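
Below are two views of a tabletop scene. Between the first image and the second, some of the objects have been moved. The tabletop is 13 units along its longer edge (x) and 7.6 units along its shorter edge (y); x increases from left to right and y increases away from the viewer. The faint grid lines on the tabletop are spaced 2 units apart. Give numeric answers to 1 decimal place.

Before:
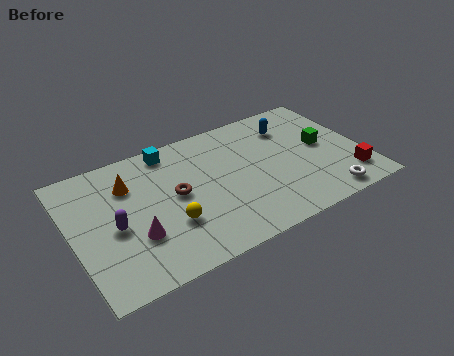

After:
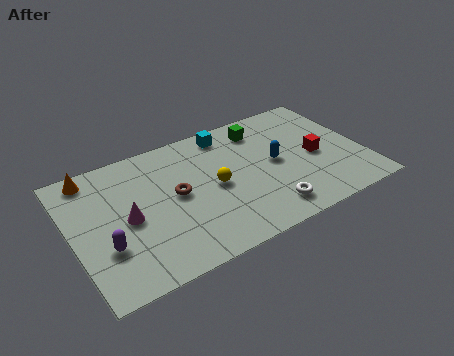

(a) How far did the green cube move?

3.3

The green cube moved from about (11.3, 4.0) to (8.8, 6.2), a distance of √(2.5² + 2.2²) ≈ 3.3.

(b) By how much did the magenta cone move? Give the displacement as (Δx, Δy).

(-0.2, 1.1)

The magenta cone was at about (2.6, 2.5) and moved to about (2.4, 3.6).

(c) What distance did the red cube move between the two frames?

2.2

The red cube moved from about (12.1, 1.6) to (10.9, 3.5), a distance of √(1.2² + 1.9²) ≈ 2.2.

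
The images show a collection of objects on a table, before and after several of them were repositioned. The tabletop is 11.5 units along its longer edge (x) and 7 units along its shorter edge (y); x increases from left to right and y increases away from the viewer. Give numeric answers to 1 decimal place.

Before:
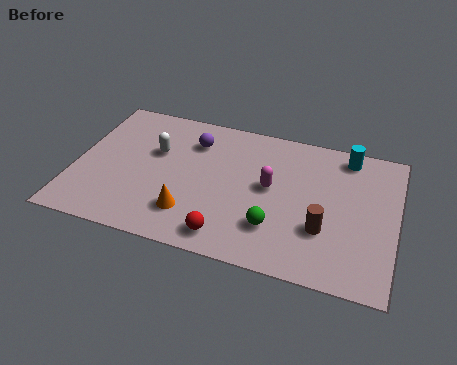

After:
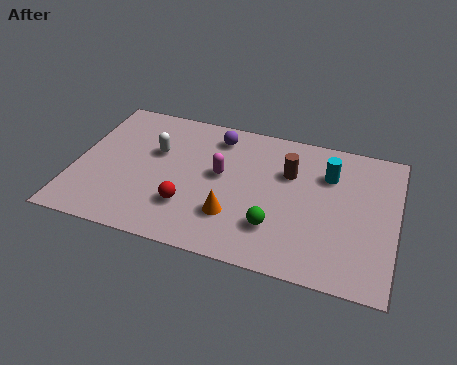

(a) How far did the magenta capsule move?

1.8

The magenta capsule moved from about (7.0, 3.8) to (5.2, 3.9), a distance of √(1.8² + 0.1²) ≈ 1.8.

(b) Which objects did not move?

the green sphere and the white capsule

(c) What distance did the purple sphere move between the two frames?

0.9

The purple sphere was near (4.1, 5.3) before and (4.9, 5.8) after, so it travelled √(0.8² + 0.5²) ≈ 0.9 units.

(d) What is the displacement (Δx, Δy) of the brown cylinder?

(-1.4, 2.4)

The brown cylinder started near (9.0, 2.3) and ended near (7.6, 4.7).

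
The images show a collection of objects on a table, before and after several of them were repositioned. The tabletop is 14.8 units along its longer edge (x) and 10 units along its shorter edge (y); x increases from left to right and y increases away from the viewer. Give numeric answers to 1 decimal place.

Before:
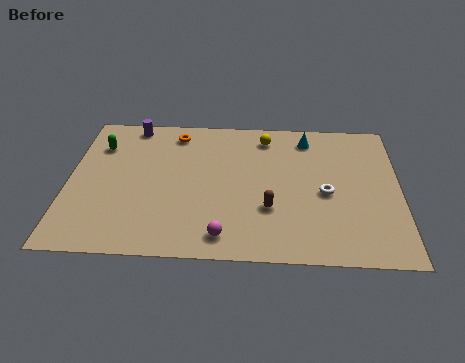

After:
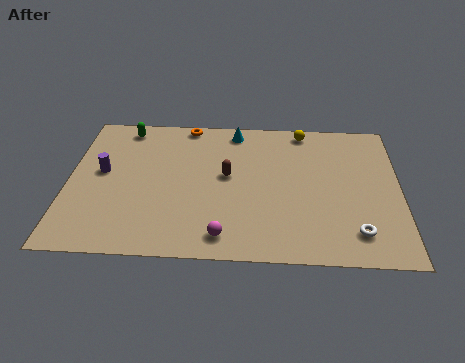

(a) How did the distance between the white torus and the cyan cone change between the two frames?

+4.8

The distance was about 4.0 in the first image and 8.8 in the second, so they moved 4.8 units further apart.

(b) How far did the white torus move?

2.9

The white torus moved from about (11.5, 4.5) to (12.8, 1.9), a distance of √(1.3² + 2.6²) ≈ 2.9.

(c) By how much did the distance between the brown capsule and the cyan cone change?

-2.1

The distance was about 5.4 in the first image and 3.3 in the second, so they moved 2.1 units closer together.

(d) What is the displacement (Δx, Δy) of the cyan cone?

(-3.3, 0.4)

The cyan cone was at about (10.7, 8.4) and moved to about (7.4, 8.8).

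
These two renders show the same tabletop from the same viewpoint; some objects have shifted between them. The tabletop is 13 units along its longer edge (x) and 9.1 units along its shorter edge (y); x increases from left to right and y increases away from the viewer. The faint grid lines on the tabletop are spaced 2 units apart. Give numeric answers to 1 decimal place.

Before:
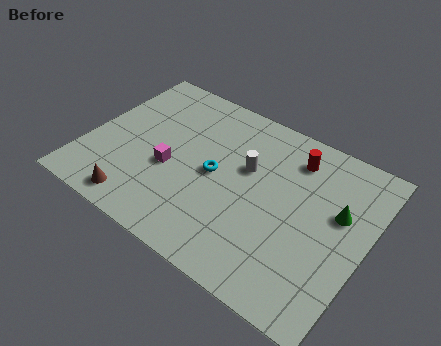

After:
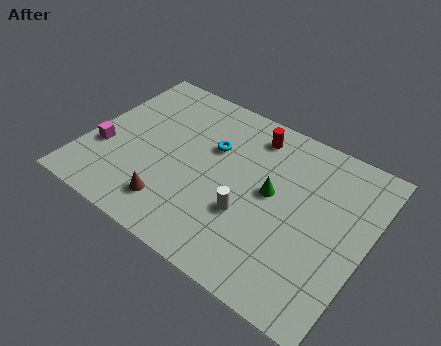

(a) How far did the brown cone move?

1.7

The brown cone moved from about (3.0, 1.1) to (4.5, 1.8), a distance of √(1.5² + 0.7²) ≈ 1.7.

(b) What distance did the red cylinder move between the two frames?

2.0

The red cylinder was near (9.2, 7.3) before and (7.2, 7.6) after, so it travelled √(2.0² + 0.3²) ≈ 2.0 units.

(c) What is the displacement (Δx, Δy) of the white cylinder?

(0.5, -2.4)

From the two frames, the white cylinder sits at roughly (7.3, 5.6) before and (7.8, 3.2) after.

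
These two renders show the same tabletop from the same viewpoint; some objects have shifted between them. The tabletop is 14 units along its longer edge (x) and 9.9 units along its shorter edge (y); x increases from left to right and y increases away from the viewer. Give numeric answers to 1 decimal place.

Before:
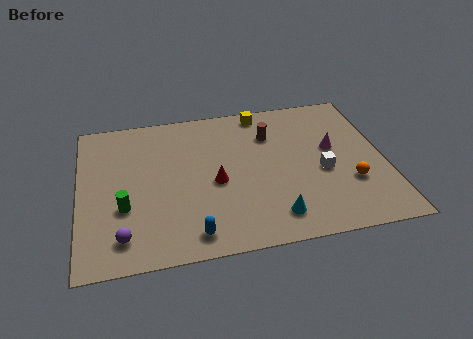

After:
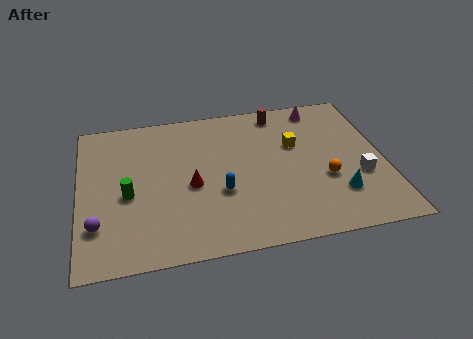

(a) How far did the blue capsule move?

2.8

From (5.0, 1.3) to (6.4, 3.7), the blue capsule covered √(1.4² + 2.4²) ≈ 2.8 units.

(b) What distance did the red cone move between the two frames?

1.1

The red cone moved from about (6.2, 4.4) to (5.1, 4.4), a distance of √(1.1² + 0.0²) ≈ 1.1.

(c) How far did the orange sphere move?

1.2

The orange sphere moved from about (12.3, 3.2) to (11.2, 3.7), a distance of √(1.1² + 0.5²) ≈ 1.2.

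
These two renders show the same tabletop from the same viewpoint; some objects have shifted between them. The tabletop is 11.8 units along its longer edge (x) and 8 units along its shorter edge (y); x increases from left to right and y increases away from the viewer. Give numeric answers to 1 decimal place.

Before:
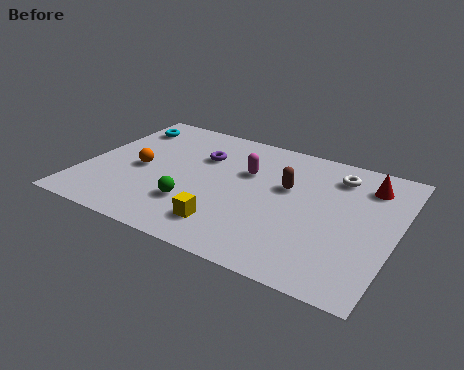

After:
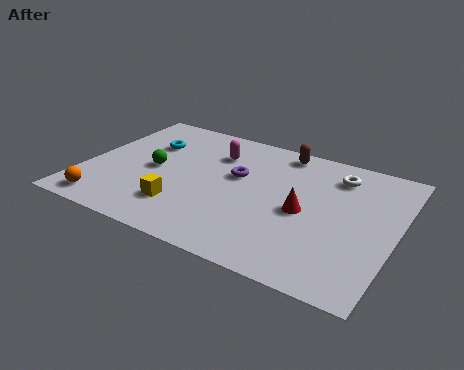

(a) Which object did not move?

the white torus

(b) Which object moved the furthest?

the red cone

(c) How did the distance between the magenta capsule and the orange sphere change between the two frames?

+1.8

Before: roughly 4.2 units apart; after: 6.0. That's 1.8 units further apart.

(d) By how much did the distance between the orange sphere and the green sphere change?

+0.5

They were about 2.7 units apart before and 3.2 after — 0.5 units further apart.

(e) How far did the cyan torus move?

1.4

The cyan torus was near (1.0, 6.4) before and (2.1, 5.5) after, so it travelled √(1.1² + 0.9²) ≈ 1.4 units.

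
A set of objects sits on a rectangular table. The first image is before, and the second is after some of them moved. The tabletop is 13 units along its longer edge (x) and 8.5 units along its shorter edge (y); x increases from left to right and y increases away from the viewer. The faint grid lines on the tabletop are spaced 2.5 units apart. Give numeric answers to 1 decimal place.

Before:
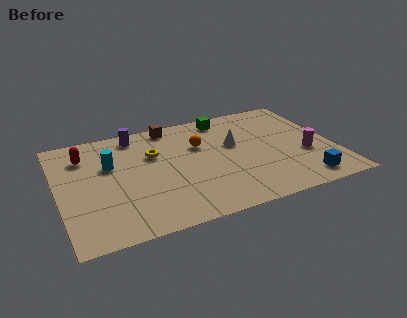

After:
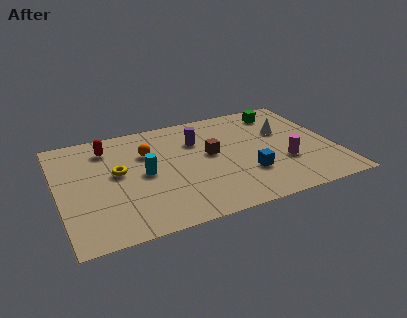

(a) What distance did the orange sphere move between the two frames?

2.5

From (6.8, 5.6) to (4.3, 5.8), the orange sphere covered √(2.5² + 0.2²) ≈ 2.5 units.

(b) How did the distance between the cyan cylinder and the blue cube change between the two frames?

-4.7

They were about 9.7 units apart before and 5.0 after — 4.7 units closer together.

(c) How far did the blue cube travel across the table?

2.9

From (11.2, 1.2) to (8.7, 2.6), the blue cube covered √(2.5² + 1.4²) ≈ 2.9 units.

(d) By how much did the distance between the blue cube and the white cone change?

-1.3

The distance was about 4.8 in the first image and 3.5 in the second, so they moved 1.3 units closer together.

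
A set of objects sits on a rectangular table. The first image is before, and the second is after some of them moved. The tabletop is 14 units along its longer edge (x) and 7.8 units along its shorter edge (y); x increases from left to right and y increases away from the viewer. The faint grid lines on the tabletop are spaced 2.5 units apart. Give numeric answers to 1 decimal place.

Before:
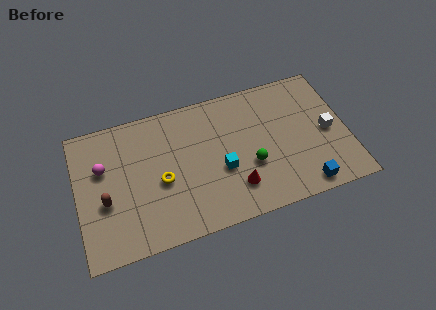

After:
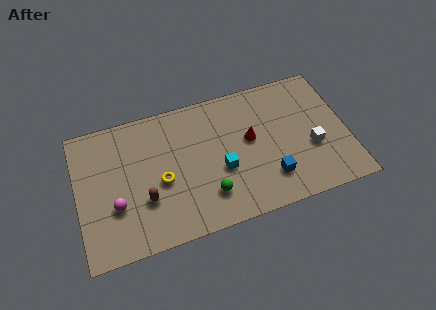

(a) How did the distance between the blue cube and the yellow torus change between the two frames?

-1.9

Before: roughly 7.6 units apart; after: 5.7. That's 1.9 units closer together.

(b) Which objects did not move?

the yellow torus and the cyan cube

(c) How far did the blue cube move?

2.0

The blue cube moved from about (11.5, 0.9) to (9.8, 1.9), a distance of √(1.7² + 1.0²) ≈ 2.0.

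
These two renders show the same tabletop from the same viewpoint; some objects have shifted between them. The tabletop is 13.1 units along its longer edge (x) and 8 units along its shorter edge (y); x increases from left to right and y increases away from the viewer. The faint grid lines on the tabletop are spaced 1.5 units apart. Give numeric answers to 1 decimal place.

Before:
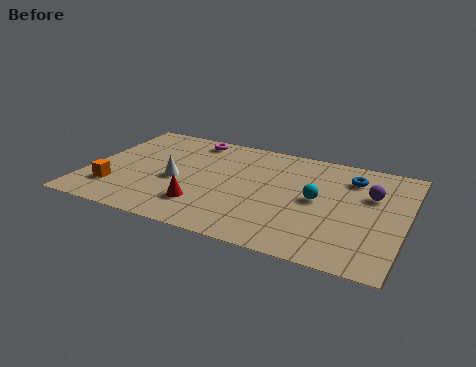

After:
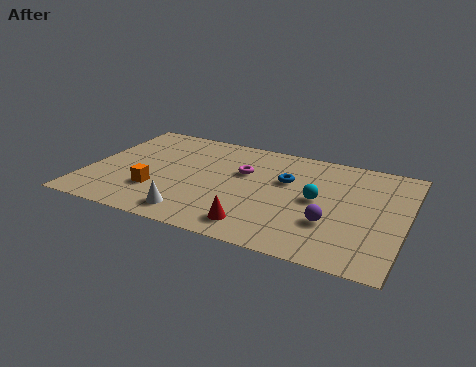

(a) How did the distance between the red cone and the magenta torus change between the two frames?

-1.2

Before: roughly 5.1 units apart; after: 3.9. That's 1.2 units closer together.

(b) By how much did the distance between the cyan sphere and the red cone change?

-1.4

The distance was about 5.0 in the first image and 3.6 in the second, so they moved 1.4 units closer together.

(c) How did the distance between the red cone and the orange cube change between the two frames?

+0.7

They were about 3.7 units apart before and 4.4 after — 0.7 units further apart.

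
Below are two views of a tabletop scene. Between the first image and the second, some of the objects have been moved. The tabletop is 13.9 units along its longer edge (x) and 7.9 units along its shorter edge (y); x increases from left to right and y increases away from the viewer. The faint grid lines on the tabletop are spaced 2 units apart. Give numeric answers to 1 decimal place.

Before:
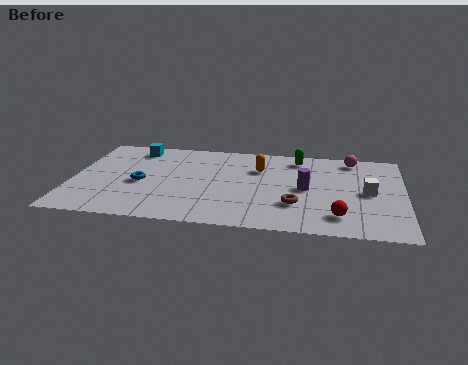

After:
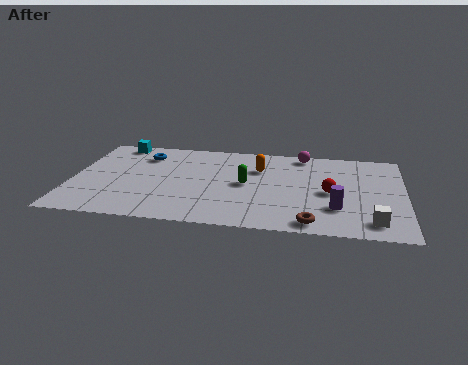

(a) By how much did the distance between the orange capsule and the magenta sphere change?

-1.7

The distance was about 4.1 in the first image and 2.4 in the second, so they moved 1.7 units closer together.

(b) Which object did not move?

the orange capsule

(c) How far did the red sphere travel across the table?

2.1

The red sphere moved from about (11.2, 1.6) to (10.8, 3.7), a distance of √(0.4² + 2.1²) ≈ 2.1.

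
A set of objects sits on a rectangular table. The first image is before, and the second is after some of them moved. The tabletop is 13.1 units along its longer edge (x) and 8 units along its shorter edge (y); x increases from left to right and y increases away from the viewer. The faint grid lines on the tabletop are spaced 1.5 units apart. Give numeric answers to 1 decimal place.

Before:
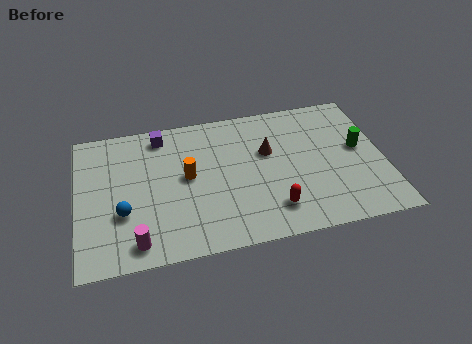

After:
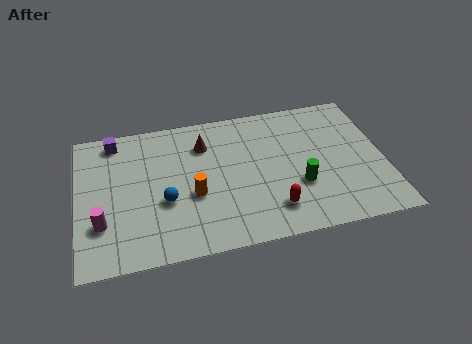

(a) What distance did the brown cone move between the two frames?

2.9

The brown cone was near (8.2, 5.0) before and (5.5, 6.0) after, so it travelled √(2.7² + 1.0²) ≈ 2.9 units.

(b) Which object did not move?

the red capsule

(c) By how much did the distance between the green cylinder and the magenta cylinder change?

-1.8

The distance was about 10.2 in the first image and 8.4 in the second, so they moved 1.8 units closer together.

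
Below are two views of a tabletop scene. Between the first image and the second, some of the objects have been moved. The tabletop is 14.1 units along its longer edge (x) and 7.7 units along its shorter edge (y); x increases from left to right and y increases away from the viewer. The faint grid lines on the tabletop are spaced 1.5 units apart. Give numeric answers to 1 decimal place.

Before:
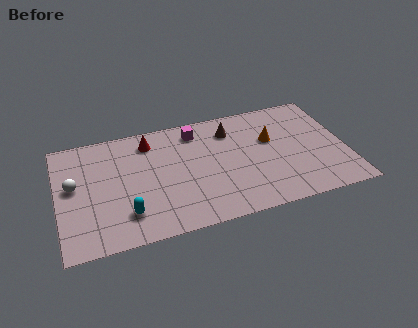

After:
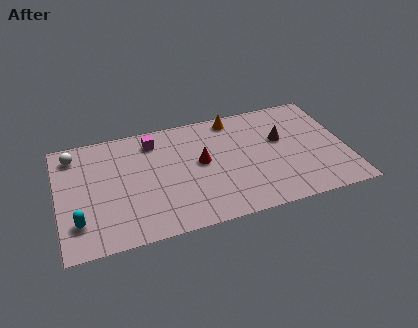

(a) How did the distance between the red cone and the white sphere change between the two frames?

+2.2

Before: roughly 4.3 units apart; after: 6.5. That's 2.2 units further apart.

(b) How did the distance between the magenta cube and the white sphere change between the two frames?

-2.6

The distance was about 6.5 in the first image and 3.9 in the second, so they moved 2.6 units closer together.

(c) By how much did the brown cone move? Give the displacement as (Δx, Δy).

(2.4, -1.3)

The brown cone was at about (8.6, 6.0) and moved to about (11.0, 4.7).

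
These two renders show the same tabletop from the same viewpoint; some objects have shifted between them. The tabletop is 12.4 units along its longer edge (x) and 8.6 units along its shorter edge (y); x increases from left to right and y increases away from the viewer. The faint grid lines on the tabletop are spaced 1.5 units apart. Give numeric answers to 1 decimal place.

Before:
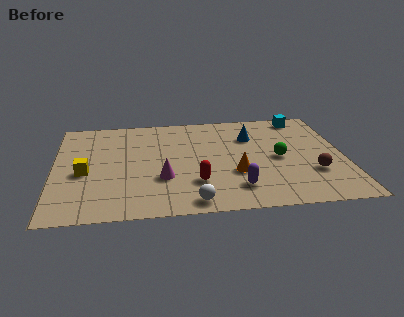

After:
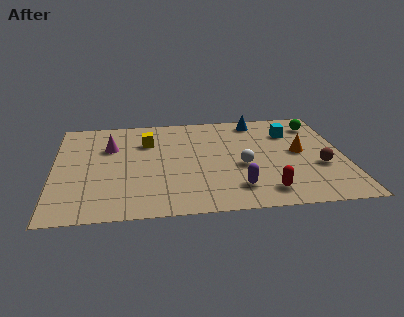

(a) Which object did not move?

the purple capsule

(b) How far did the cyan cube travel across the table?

1.4

The cyan cube was near (10.8, 7.6) before and (10.2, 6.3) after, so it travelled √(0.6² + 1.3²) ≈ 1.4 units.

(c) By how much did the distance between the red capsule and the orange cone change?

+1.7

The distance was about 1.8 in the first image and 3.5 in the second, so they moved 1.7 units further apart.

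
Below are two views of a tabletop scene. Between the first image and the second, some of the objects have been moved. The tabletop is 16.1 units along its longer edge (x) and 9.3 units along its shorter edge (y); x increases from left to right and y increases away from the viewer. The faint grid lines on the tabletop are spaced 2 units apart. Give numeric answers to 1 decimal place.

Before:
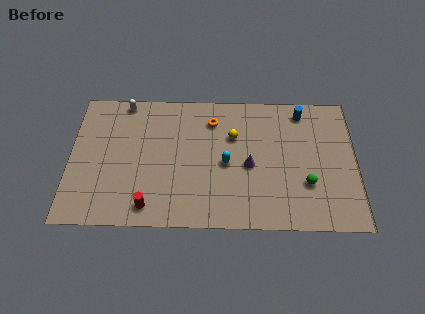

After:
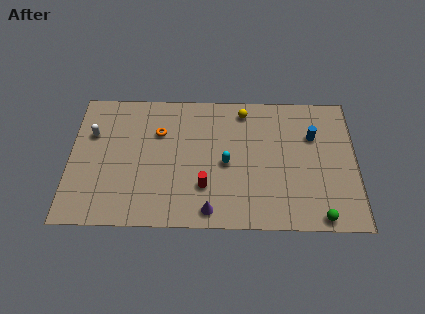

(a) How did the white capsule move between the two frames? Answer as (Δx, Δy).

(-1.8, -2.3)

The white capsule was at about (3.0, 8.5) and moved to about (1.2, 6.2).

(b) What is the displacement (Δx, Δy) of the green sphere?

(0.7, -2.2)

The green sphere was at about (13.3, 3.0) and moved to about (14.0, 0.8).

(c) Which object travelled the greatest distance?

the purple cone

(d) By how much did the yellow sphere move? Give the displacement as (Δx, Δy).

(0.6, 1.8)

From the two frames, the yellow sphere sits at roughly (9.2, 6.2) before and (9.8, 8.0) after.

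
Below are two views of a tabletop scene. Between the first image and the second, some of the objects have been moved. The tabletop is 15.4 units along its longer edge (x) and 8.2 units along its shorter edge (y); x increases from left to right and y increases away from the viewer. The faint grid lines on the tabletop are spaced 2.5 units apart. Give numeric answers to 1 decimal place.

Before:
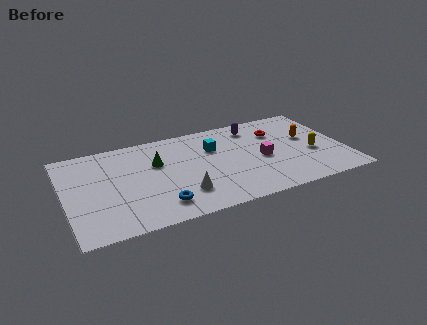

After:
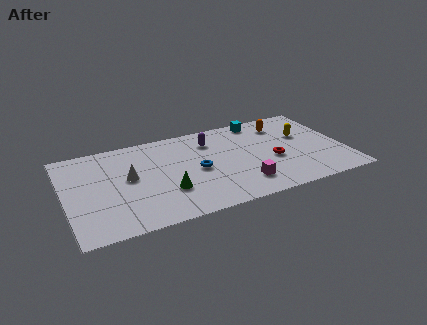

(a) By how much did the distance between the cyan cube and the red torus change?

+0.3

They were about 3.6 units apart before and 3.9 after — 0.3 units further apart.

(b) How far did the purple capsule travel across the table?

2.5

The purple capsule moved from about (10.7, 6.8) to (8.2, 6.3), a distance of √(2.5² + 0.5²) ≈ 2.5.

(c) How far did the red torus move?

2.5

From (11.9, 5.9) to (11.4, 3.4), the red torus covered √(0.5² + 2.5²) ≈ 2.5 units.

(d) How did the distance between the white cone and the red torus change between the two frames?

+1.1

The distance was about 6.9 in the first image and 8.0 in the second, so they moved 1.1 units further apart.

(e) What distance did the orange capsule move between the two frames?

2.1

The orange capsule moved from about (13.5, 4.8) to (12.3, 6.5), a distance of √(1.2² + 1.7²) ≈ 2.1.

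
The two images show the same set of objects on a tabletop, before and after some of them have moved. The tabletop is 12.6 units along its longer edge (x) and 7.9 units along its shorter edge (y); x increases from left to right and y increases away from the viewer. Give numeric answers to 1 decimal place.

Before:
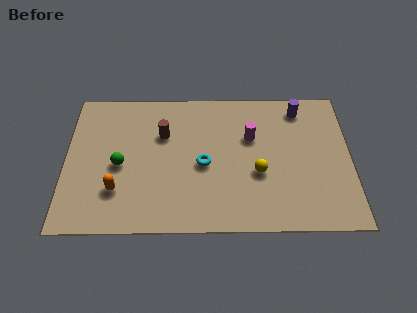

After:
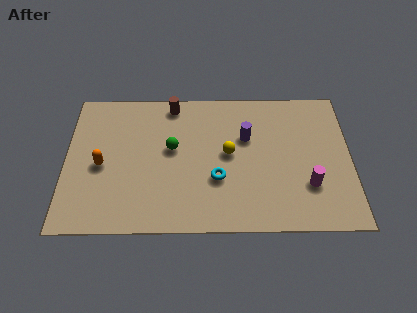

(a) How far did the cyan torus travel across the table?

1.0

The cyan torus was near (6.1, 3.6) before and (6.7, 2.8) after, so it travelled √(0.6² + 0.8²) ≈ 1.0 units.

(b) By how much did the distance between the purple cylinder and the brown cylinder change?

-2.5

The distance was about 6.3 in the first image and 3.8 in the second, so they moved 2.5 units closer together.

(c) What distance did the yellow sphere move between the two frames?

1.7

The yellow sphere moved from about (8.5, 3.1) to (7.2, 4.2), a distance of √(1.3² + 1.1²) ≈ 1.7.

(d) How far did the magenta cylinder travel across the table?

3.7

The magenta cylinder was near (8.2, 5.1) before and (10.7, 2.4) after, so it travelled √(2.5² + 2.7²) ≈ 3.7 units.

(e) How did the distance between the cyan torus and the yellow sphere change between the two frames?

-1.0

They were about 2.5 units apart before and 1.5 after — 1.0 units closer together.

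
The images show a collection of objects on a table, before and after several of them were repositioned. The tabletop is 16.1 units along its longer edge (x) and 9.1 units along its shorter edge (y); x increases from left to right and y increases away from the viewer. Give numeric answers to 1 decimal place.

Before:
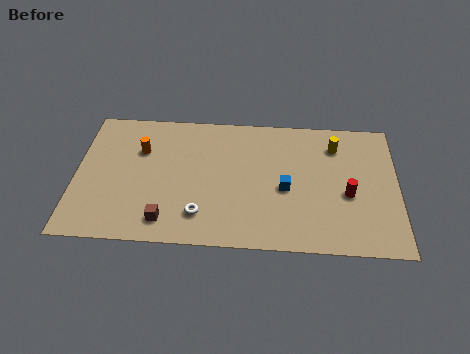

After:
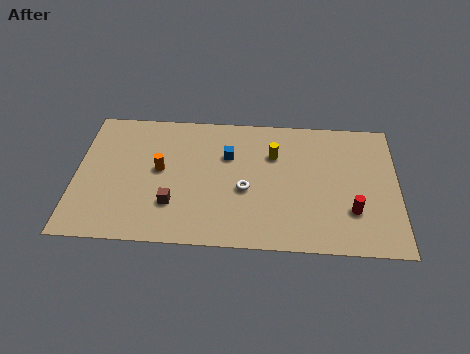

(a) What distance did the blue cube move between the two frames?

3.6

The blue cube was near (10.5, 4.0) before and (7.6, 6.1) after, so it travelled √(2.9² + 2.1²) ≈ 3.6 units.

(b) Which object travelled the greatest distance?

the blue cube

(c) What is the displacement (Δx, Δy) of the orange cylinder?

(1.0, -1.3)

The orange cylinder started near (3.2, 6.2) and ended near (4.2, 4.9).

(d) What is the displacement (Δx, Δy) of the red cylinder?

(0.2, -1.1)

From the two frames, the red cylinder sits at roughly (13.6, 3.8) before and (13.8, 2.7) after.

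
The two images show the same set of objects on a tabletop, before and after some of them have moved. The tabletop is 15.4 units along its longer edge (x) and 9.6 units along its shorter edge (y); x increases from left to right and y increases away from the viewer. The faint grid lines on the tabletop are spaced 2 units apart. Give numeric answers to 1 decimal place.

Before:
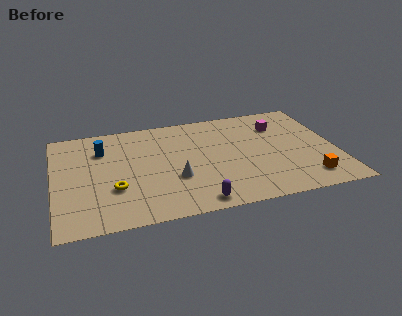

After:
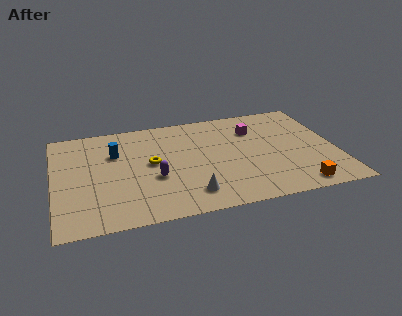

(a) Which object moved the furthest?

the purple capsule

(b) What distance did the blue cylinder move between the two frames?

0.9

The blue cylinder moved from about (2.7, 7.0) to (3.4, 6.5), a distance of √(0.7² + 0.5²) ≈ 0.9.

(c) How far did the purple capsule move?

3.4

From (7.5, 1.0) to (5.4, 3.7), the purple capsule covered √(2.1² + 2.7²) ≈ 3.4 units.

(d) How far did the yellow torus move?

2.8

The yellow torus moved from about (3.2, 3.2) to (5.3, 5.1), a distance of √(2.1² + 1.9²) ≈ 2.8.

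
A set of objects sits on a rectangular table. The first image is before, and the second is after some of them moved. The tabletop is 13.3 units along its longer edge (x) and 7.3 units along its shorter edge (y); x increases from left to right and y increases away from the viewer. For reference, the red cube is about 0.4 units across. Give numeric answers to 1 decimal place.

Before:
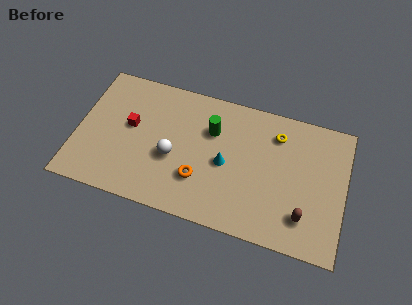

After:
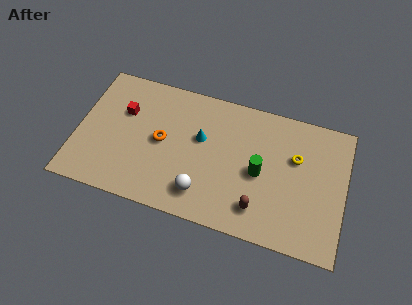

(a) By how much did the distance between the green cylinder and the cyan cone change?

+1.4

They were about 1.8 units apart before and 3.2 after — 1.4 units further apart.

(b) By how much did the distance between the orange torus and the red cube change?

-1.8

They were about 4.1 units apart before and 2.3 after — 1.8 units closer together.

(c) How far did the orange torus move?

2.5

From (6.2, 2.2) to (4.2, 3.7), the orange torus covered √(2.0² + 1.5²) ≈ 2.5 units.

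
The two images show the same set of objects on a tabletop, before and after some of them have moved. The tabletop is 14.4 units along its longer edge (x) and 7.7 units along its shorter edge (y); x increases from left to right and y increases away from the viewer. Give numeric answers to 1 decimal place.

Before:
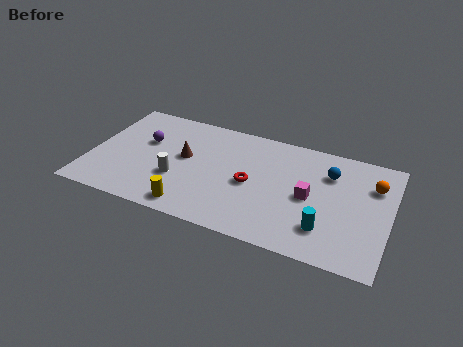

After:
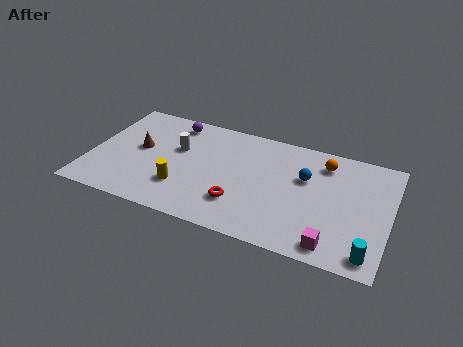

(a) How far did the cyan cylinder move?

2.3

From (11.5, 1.9) to (13.6, 1.0), the cyan cylinder covered √(2.1² + 0.9²) ≈ 2.3 units.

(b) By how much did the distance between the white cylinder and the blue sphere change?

-1.5

Before: roughly 7.7 units apart; after: 6.2. That's 1.5 units closer together.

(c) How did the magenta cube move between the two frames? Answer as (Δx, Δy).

(1.3, -2.7)

The magenta cube was at about (10.6, 3.7) and moved to about (11.9, 1.0).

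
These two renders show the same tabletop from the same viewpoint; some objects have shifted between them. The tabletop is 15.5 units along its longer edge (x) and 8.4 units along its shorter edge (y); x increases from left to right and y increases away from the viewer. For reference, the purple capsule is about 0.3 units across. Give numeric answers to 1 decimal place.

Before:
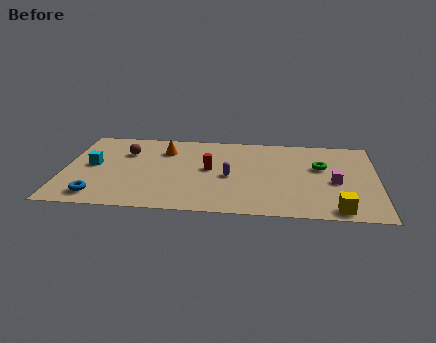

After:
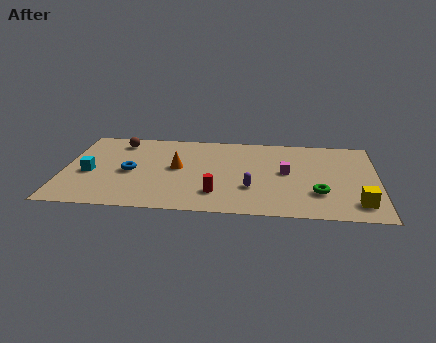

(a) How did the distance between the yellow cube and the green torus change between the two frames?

-2.3

Before: roughly 4.4 units apart; after: 2.1. That's 2.3 units closer together.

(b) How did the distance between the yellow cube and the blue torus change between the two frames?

-0.3

Before: roughly 11.7 units apart; after: 11.4. That's 0.3 units closer together.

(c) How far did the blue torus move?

3.0

The blue torus moved from about (1.8, 1.3) to (3.3, 3.9), a distance of √(1.5² + 2.6²) ≈ 3.0.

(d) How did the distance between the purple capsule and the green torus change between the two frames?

-1.4

Before: roughly 4.7 units apart; after: 3.3. That's 1.4 units closer together.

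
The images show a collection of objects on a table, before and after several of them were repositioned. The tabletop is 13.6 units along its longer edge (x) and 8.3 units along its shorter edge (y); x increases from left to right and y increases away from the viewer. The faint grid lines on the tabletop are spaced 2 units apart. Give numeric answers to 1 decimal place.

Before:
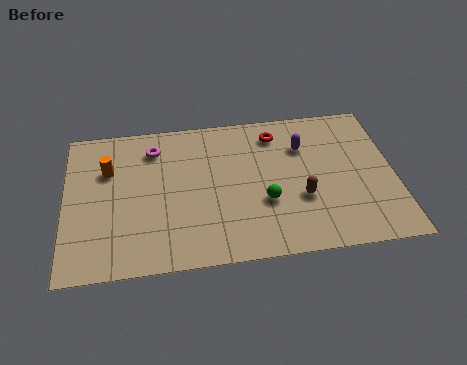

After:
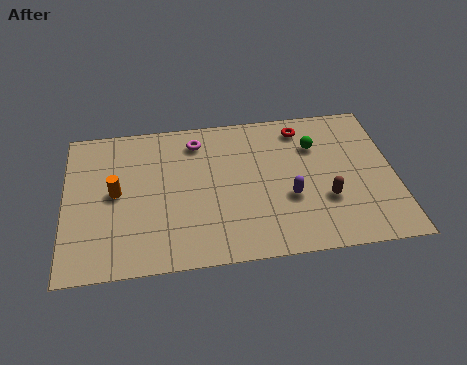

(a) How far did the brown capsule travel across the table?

1.0

The brown capsule moved from about (9.7, 3.0) to (10.7, 2.8), a distance of √(1.0² + 0.2²) ≈ 1.0.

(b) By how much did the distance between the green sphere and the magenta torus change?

-0.8

The distance was about 5.8 in the first image and 5.0 in the second, so they moved 0.8 units closer together.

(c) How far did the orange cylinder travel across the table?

1.3

From (1.8, 5.6) to (2.1, 4.3), the orange cylinder covered √(0.3² + 1.3²) ≈ 1.3 units.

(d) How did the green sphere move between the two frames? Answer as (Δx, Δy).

(2.2, 2.9)

The green sphere started near (8.2, 3.0) and ended near (10.4, 5.9).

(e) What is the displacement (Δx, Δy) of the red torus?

(1.1, 0.2)

From the two frames, the red torus sits at roughly (8.8, 6.8) before and (9.9, 7.0) after.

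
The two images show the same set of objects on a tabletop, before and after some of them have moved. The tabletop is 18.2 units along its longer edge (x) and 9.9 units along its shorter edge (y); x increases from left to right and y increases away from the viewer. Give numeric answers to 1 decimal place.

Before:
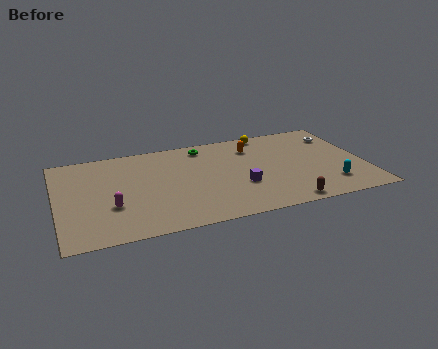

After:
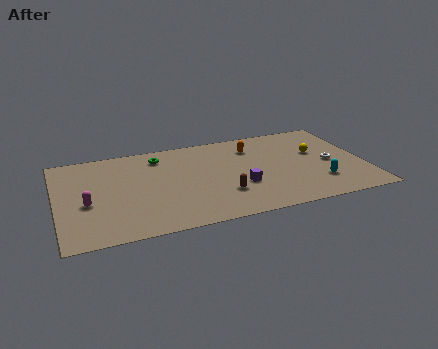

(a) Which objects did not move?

the purple cube and the orange capsule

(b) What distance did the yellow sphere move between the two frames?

4.0

The yellow sphere was near (12.8, 9.0) before and (15.5, 6.0) after, so it travelled √(2.7² + 3.0²) ≈ 4.0 units.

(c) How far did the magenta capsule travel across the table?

1.6

From (3.1, 3.4) to (1.7, 4.1), the magenta capsule covered √(1.4² + 0.7²) ≈ 1.6 units.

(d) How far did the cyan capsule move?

0.7

The cyan capsule was near (15.9, 2.2) before and (15.3, 2.6) after, so it travelled √(0.6² + 0.4²) ≈ 0.7 units.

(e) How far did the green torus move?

2.7

From (8.9, 8.5) to (6.2, 8.1), the green torus covered √(2.7² + 0.4²) ≈ 2.7 units.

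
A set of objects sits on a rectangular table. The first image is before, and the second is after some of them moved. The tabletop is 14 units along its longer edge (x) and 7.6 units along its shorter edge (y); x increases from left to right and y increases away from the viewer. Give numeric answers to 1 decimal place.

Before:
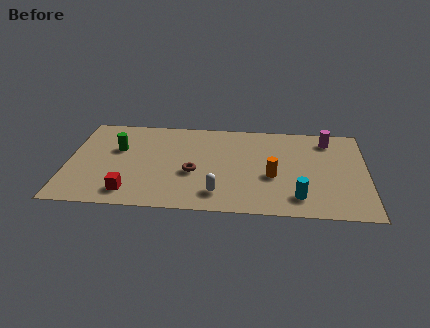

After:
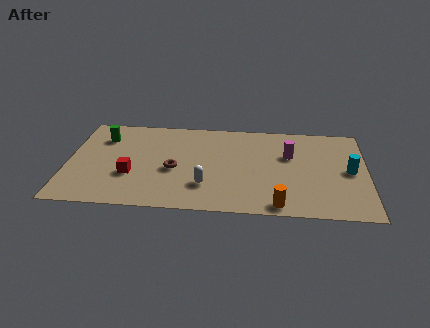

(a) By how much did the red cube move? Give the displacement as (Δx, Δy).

(0.0, 1.4)

The red cube started near (3.0, 1.3) and ended near (3.0, 2.7).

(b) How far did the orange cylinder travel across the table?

2.3

The orange cylinder was near (9.6, 3.1) before and (9.9, 0.8) after, so it travelled √(0.3² + 2.3²) ≈ 2.3 units.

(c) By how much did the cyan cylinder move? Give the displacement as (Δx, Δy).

(2.4, 2.3)

From the two frames, the cyan cylinder sits at roughly (10.8, 1.5) before and (13.2, 3.8) after.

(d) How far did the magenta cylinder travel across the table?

2.3

The magenta cylinder was near (12.2, 6.3) before and (10.4, 4.9) after, so it travelled √(1.8² + 1.4²) ≈ 2.3 units.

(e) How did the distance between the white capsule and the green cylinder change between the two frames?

+0.3

The distance was about 5.8 in the first image and 6.1 in the second, so they moved 0.3 units further apart.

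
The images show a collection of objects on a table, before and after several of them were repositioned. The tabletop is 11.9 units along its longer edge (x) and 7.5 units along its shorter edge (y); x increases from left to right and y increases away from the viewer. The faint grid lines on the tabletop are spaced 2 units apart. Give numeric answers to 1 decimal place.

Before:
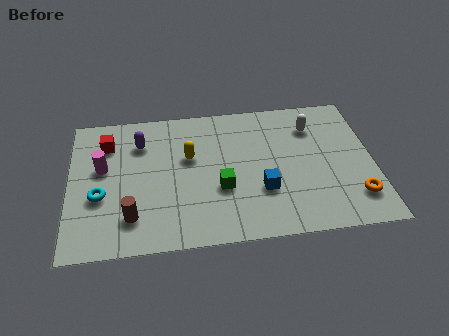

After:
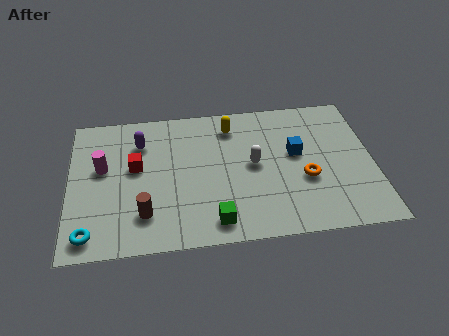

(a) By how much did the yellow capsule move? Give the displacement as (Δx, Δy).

(1.7, 1.5)

From the two frames, the yellow capsule sits at roughly (4.7, 4.6) before and (6.4, 6.1) after.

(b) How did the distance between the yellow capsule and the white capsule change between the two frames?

-2.7

Before: roughly 5.0 units apart; after: 2.3. That's 2.7 units closer together.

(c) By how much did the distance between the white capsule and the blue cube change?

-2.1

Before: roughly 3.8 units apart; after: 1.7. That's 2.1 units closer together.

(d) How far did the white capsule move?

3.0

From (9.6, 5.7) to (7.2, 3.9), the white capsule covered √(2.4² + 1.8²) ≈ 3.0 units.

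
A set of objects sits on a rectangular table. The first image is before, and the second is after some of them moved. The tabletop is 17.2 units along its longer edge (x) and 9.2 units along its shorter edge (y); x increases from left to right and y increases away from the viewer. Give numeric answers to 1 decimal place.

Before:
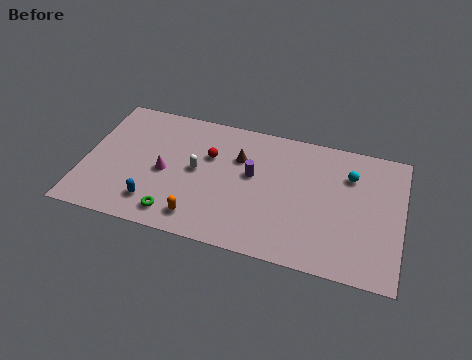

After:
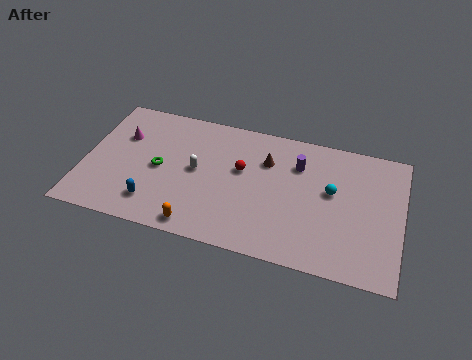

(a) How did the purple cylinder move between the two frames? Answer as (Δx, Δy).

(2.4, 1.4)

The purple cylinder was at about (9.1, 5.3) and moved to about (11.5, 6.7).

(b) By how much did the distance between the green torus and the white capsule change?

-1.5

Before: roughly 3.5 units apart; after: 2.0. That's 1.5 units closer together.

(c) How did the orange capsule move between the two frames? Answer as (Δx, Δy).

(0.0, -0.5)

From the two frames, the orange capsule sits at roughly (6.5, 1.5) before and (6.5, 1.0) after.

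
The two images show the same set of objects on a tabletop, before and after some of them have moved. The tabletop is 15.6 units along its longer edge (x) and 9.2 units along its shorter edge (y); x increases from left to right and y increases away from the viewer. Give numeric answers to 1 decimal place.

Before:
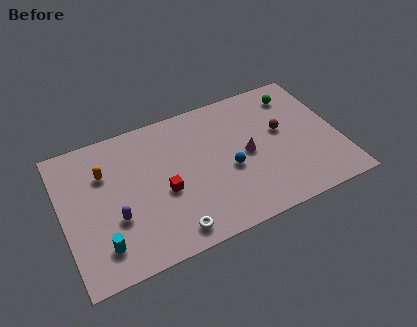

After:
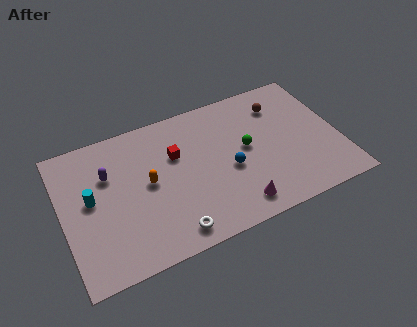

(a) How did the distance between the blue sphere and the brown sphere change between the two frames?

+1.1

Before: roughly 3.5 units apart; after: 4.6. That's 1.1 units further apart.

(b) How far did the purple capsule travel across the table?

2.9

The purple capsule moved from about (2.8, 3.3) to (2.7, 6.2), a distance of √(0.1² + 2.9²) ≈ 2.9.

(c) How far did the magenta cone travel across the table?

3.3

The magenta cone moved from about (10.4, 4.5) to (9.4, 1.4), a distance of √(1.0² + 3.1²) ≈ 3.3.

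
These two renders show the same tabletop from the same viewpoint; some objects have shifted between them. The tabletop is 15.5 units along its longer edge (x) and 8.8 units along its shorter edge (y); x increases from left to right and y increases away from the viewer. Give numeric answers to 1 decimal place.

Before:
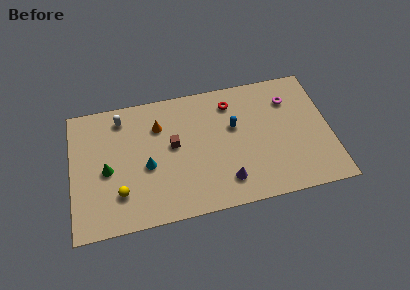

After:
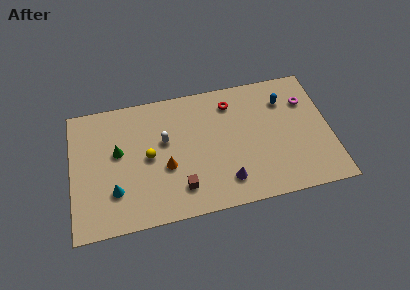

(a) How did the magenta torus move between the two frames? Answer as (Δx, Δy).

(1.0, -0.3)

The magenta torus was at about (13.2, 6.6) and moved to about (14.2, 6.3).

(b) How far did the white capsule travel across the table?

3.3

The white capsule was near (3.1, 7.4) before and (5.6, 5.3) after, so it travelled √(2.5² + 2.1²) ≈ 3.3 units.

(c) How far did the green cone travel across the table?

1.3

The green cone moved from about (2.1, 4.0) to (2.8, 5.1), a distance of √(0.7² + 1.1²) ≈ 1.3.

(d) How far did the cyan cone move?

2.4

The cyan cone was near (4.5, 3.8) before and (2.5, 2.5) after, so it travelled √(2.0² + 1.3²) ≈ 2.4 units.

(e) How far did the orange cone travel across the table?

2.9

The orange cone was near (5.3, 6.4) before and (5.6, 3.5) after, so it travelled √(0.3² + 2.9²) ≈ 2.9 units.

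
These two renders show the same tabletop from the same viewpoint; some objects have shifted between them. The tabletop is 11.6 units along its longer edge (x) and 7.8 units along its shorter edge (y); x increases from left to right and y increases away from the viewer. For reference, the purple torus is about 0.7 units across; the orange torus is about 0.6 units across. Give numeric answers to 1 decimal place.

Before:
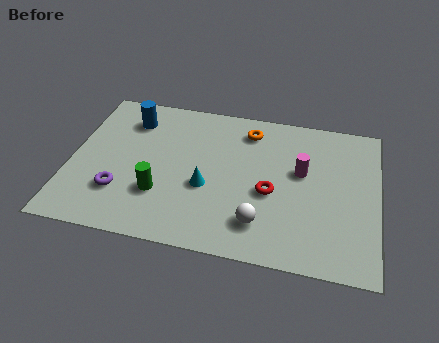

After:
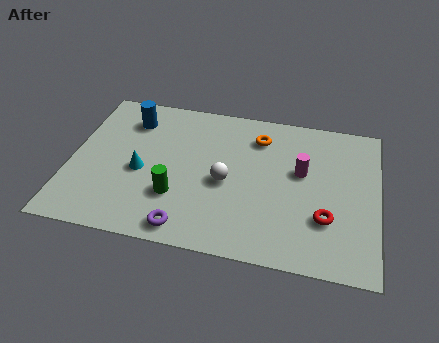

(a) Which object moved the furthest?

the purple torus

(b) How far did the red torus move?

2.3

The red torus moved from about (7.6, 3.3) to (9.7, 2.4), a distance of √(2.1² + 0.9²) ≈ 2.3.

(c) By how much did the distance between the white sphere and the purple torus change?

-2.4

The distance was about 5.3 in the first image and 2.9 in the second, so they moved 2.4 units closer together.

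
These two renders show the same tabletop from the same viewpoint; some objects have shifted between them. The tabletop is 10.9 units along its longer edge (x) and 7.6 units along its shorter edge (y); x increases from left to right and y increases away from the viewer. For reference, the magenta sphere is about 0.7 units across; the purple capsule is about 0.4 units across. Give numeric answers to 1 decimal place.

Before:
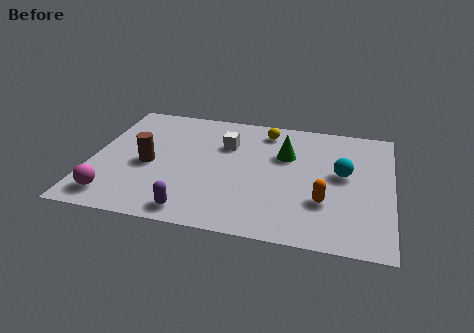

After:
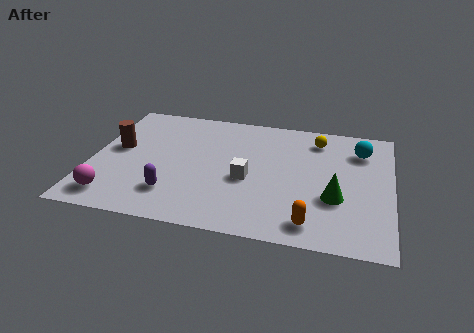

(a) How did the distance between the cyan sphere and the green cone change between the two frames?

+1.0

Before: roughly 2.2 units apart; after: 3.2. That's 1.0 units further apart.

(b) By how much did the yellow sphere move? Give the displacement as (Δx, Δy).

(1.9, -0.2)

The yellow sphere started near (6.2, 6.4) and ended near (8.1, 6.2).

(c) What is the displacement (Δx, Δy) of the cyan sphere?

(0.6, 1.6)

From the two frames, the cyan sphere sits at roughly (9.1, 4.2) before and (9.7, 5.8) after.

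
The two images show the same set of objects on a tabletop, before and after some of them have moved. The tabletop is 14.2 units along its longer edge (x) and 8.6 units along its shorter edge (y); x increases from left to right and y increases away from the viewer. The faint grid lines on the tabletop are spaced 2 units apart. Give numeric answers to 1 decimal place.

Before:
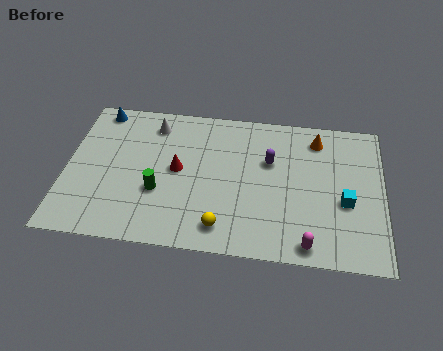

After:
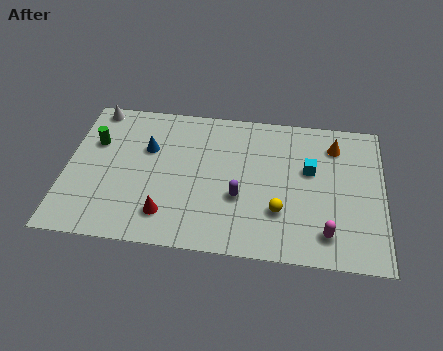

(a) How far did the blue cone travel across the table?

3.1

The blue cone was near (1.3, 7.7) before and (3.6, 5.6) after, so it travelled √(2.3² + 2.1²) ≈ 3.1 units.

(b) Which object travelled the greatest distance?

the green cylinder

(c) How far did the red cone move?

2.7

The red cone was near (5.0, 4.5) before and (4.6, 1.8) after, so it travelled √(0.4² + 2.7²) ≈ 2.7 units.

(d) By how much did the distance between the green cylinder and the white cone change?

-1.9

They were about 4.0 units apart before and 2.1 after — 1.9 units closer together.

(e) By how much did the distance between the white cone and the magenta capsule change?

+2.9

Before: roughly 9.4 units apart; after: 12.3. That's 2.9 units further apart.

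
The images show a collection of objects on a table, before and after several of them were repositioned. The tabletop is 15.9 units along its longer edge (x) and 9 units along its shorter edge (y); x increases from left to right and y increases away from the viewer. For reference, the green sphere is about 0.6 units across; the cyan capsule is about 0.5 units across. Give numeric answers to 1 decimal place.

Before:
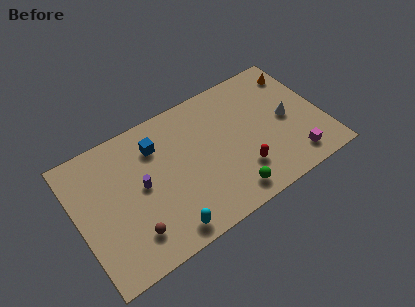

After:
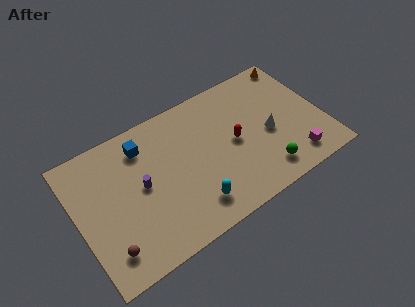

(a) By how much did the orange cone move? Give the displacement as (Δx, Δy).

(0.1, 0.8)

The orange cone was at about (14.9, 7.3) and moved to about (15.0, 8.1).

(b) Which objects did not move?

the magenta cube and the purple cylinder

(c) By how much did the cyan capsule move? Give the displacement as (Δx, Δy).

(1.9, 0.7)

The cyan capsule was at about (5.1, 1.1) and moved to about (7.0, 1.8).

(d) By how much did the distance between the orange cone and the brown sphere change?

+2.0

Before: roughly 12.9 units apart; after: 14.9. That's 2.0 units further apart.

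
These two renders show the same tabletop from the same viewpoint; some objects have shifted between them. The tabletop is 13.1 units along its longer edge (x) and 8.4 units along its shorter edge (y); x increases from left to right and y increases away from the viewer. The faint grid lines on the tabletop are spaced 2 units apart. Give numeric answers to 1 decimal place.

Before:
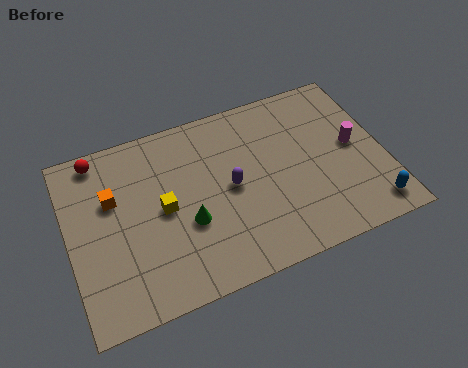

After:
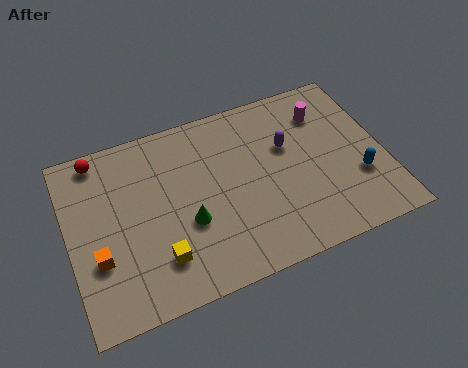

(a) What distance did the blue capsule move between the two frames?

1.6

From (12.2, 1.2) to (11.9, 2.8), the blue capsule covered √(0.3² + 1.6²) ≈ 1.6 units.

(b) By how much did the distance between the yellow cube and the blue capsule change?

-0.4

They were about 8.8 units apart before and 8.4 after — 0.4 units closer together.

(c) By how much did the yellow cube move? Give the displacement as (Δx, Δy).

(-0.4, -2.2)

From the two frames, the yellow cube sits at roughly (3.9, 4.2) before and (3.5, 2.0) after.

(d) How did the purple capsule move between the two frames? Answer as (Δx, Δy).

(2.5, 1.1)

From the two frames, the purple capsule sits at roughly (6.7, 4.2) before and (9.2, 5.3) after.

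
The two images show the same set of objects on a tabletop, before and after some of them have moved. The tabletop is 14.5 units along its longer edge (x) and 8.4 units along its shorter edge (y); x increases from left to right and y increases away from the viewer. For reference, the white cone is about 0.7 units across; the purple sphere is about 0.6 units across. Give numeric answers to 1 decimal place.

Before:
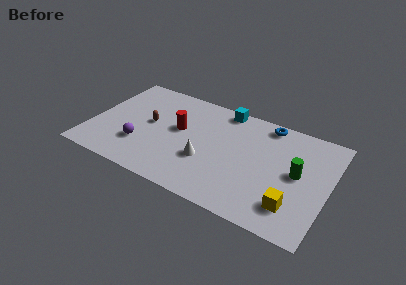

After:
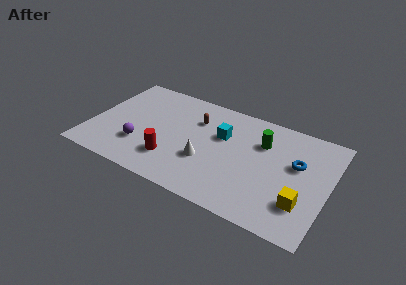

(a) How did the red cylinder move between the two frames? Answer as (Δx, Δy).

(-0.1, -2.6)

The red cylinder started near (5.3, 4.8) and ended near (5.2, 2.2).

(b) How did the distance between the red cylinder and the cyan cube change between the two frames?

+0.5

Before: roughly 3.7 units apart; after: 4.2. That's 0.5 units further apart.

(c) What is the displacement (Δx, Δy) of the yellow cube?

(0.5, 0.4)

The yellow cube was at about (12.6, 1.9) and moved to about (13.1, 2.3).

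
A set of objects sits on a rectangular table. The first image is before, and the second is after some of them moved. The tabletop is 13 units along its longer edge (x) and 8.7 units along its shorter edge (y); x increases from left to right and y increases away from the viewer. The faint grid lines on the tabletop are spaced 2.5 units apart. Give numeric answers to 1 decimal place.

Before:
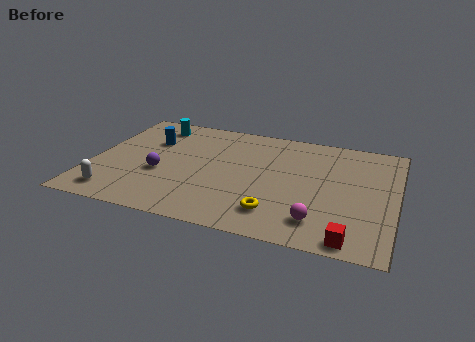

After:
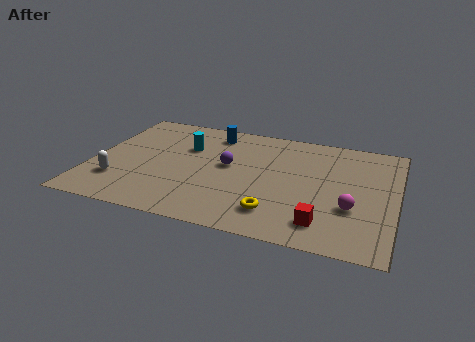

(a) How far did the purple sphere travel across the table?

3.1

From (3.0, 3.4) to (5.8, 4.8), the purple sphere covered √(2.8² + 1.4²) ≈ 3.1 units.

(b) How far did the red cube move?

1.4

The red cube moved from about (11.3, 0.8) to (10.1, 1.6), a distance of √(1.2² + 0.8²) ≈ 1.4.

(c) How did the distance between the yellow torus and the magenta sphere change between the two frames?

+1.5

Before: roughly 1.8 units apart; after: 3.3. That's 1.5 units further apart.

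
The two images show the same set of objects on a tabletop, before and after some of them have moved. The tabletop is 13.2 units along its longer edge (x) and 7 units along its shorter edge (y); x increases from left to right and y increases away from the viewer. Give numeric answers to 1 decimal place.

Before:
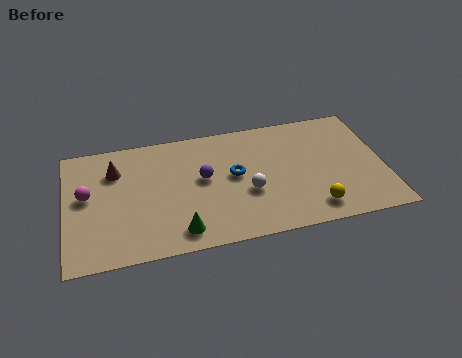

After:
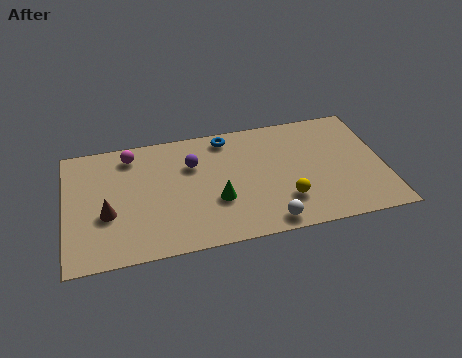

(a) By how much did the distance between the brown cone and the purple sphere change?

+0.4

Before: roughly 3.8 units apart; after: 4.2. That's 0.4 units further apart.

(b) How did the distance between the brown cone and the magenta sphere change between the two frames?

+1.7

They were about 1.7 units apart before and 3.4 after — 1.7 units further apart.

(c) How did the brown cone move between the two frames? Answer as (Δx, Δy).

(-0.4, -2.4)

The brown cone started near (2.1, 5.1) and ended near (1.7, 2.7).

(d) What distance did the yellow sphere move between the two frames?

1.3

The yellow sphere moved from about (10.1, 1.2) to (9.0, 1.9), a distance of √(1.1² + 0.7²) ≈ 1.3.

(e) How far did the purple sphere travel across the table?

1.0

The purple sphere moved from about (5.7, 3.9) to (5.3, 4.8), a distance of √(0.4² + 0.9²) ≈ 1.0.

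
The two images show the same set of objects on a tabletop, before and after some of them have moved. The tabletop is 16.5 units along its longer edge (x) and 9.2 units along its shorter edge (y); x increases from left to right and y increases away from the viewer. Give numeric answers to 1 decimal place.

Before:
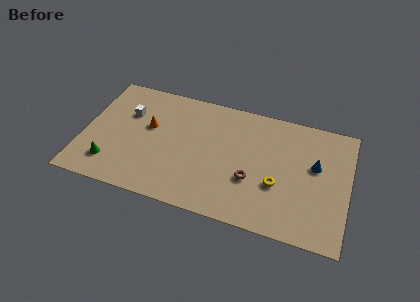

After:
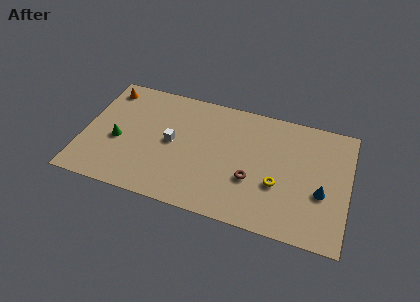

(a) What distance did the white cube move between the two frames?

3.3

The white cube moved from about (2.6, 6.2) to (5.5, 4.7), a distance of √(2.9² + 1.5²) ≈ 3.3.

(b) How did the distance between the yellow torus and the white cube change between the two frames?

-3.2

Before: roughly 10.0 units apart; after: 6.8. That's 3.2 units closer together.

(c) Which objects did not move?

the yellow torus and the brown torus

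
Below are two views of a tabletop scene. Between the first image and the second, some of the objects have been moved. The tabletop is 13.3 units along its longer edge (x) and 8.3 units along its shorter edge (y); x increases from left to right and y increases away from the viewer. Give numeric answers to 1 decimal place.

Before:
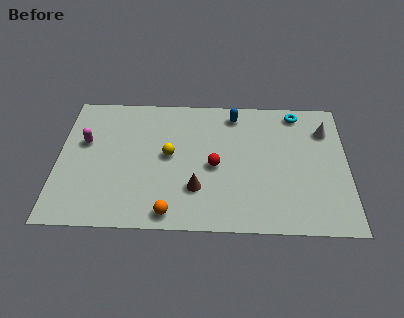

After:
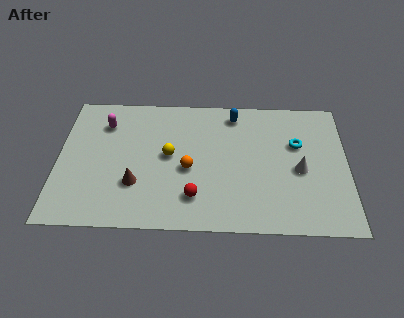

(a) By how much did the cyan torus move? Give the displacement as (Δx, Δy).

(0.0, -2.0)

From the two frames, the cyan torus sits at roughly (11.0, 7.3) before and (11.0, 5.3) after.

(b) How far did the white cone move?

2.8

The white cone was near (12.3, 6.2) before and (11.1, 3.7) after, so it travelled √(1.2² + 2.5²) ≈ 2.8 units.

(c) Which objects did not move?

the yellow sphere and the blue capsule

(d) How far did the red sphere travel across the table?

2.1

The red sphere was near (7.2, 3.8) before and (6.3, 1.9) after, so it travelled √(0.9² + 1.9²) ≈ 2.1 units.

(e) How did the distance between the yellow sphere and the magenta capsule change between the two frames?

-0.4

Before: roughly 4.0 units apart; after: 3.6. That's 0.4 units closer together.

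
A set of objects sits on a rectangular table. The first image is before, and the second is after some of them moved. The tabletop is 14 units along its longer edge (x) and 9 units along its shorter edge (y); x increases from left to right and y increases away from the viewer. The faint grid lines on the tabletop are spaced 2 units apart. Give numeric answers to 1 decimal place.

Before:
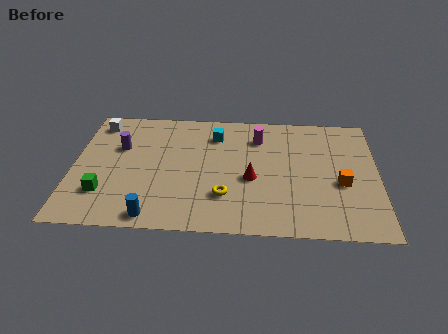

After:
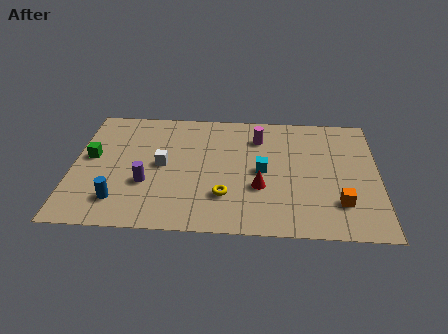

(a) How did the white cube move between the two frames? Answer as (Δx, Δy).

(3.1, -3.0)

The white cube was at about (1.0, 7.6) and moved to about (4.1, 4.6).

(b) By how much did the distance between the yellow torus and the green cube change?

+1.2

The distance was about 5.5 in the first image and 6.7 in the second, so they moved 1.2 units further apart.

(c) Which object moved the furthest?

the white cube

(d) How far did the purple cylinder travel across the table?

2.9

The purple cylinder moved from about (2.1, 5.8) to (3.4, 3.2), a distance of √(1.3² + 2.6²) ≈ 2.9.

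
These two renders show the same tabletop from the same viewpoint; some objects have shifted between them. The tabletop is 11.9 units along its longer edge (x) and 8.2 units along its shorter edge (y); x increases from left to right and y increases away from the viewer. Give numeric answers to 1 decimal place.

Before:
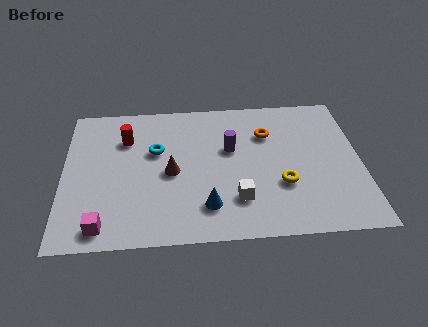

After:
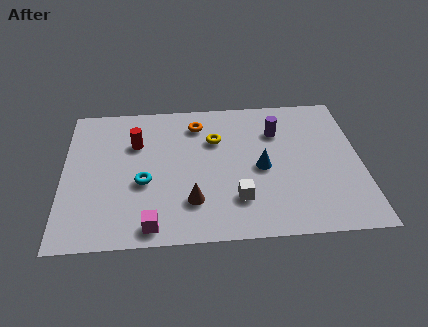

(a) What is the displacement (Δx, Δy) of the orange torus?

(-2.8, 0.8)

The orange torus was at about (8.2, 5.8) and moved to about (5.4, 6.6).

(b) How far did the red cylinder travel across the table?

0.5

From (2.5, 5.9) to (2.9, 5.6), the red cylinder covered √(0.4² + 0.3²) ≈ 0.5 units.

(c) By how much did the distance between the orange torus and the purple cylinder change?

+1.6

The distance was about 1.7 in the first image and 3.3 in the second, so they moved 1.6 units further apart.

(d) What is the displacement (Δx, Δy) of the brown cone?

(0.8, -1.7)

The brown cone started near (4.3, 3.8) and ended near (5.1, 2.1).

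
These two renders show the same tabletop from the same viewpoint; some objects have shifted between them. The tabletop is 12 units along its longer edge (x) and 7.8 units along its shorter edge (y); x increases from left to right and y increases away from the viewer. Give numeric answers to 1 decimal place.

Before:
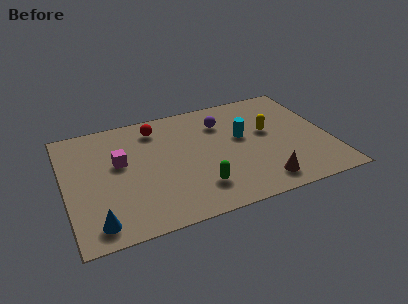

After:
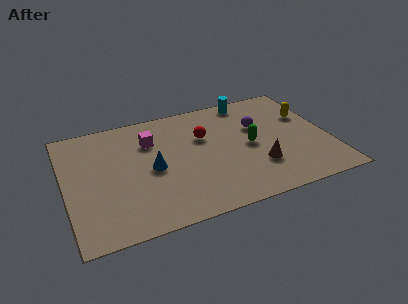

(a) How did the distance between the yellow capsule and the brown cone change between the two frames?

+0.4

The distance was about 3.4 in the first image and 3.8 in the second, so they moved 0.4 units further apart.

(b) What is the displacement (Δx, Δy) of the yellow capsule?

(1.9, 0.6)

The yellow capsule was at about (9.3, 4.5) and moved to about (11.2, 5.1).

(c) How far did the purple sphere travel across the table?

1.8

The purple sphere moved from about (7.3, 5.8) to (8.9, 5.0), a distance of √(1.6² + 0.8²) ≈ 1.8.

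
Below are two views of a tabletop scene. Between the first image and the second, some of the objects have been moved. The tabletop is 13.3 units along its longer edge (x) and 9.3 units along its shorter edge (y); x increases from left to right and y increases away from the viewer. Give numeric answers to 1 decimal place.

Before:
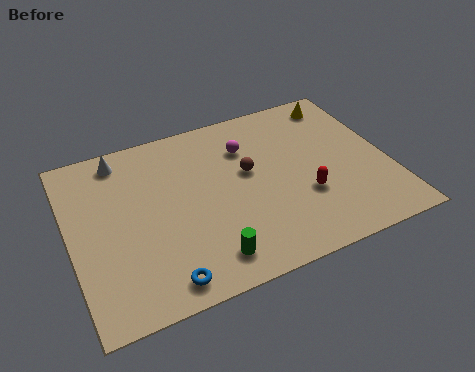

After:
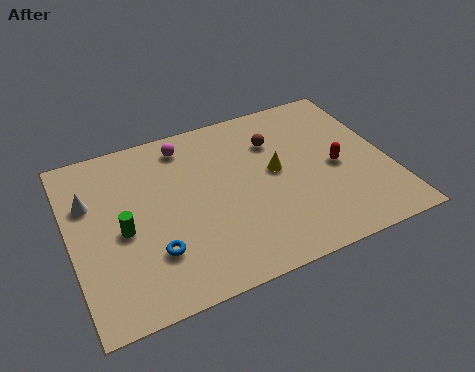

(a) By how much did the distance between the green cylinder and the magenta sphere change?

-1.0

Before: roughly 5.8 units apart; after: 4.8. That's 1.0 units closer together.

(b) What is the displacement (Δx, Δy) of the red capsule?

(1.5, 1.1)

The red capsule started near (9.6, 3.2) and ended near (11.1, 4.3).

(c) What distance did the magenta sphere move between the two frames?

2.7

The magenta sphere moved from about (7.6, 6.8) to (5.1, 7.9), a distance of √(2.5² + 1.1²) ≈ 2.7.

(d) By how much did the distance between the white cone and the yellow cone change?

-1.6

They were about 9.4 units apart before and 7.8 after — 1.6 units closer together.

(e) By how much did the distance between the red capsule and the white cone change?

+1.7

The distance was about 8.7 in the first image and 10.4 in the second, so they moved 1.7 units further apart.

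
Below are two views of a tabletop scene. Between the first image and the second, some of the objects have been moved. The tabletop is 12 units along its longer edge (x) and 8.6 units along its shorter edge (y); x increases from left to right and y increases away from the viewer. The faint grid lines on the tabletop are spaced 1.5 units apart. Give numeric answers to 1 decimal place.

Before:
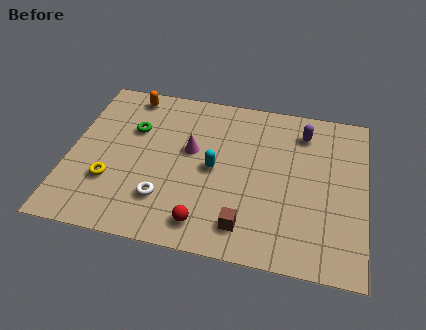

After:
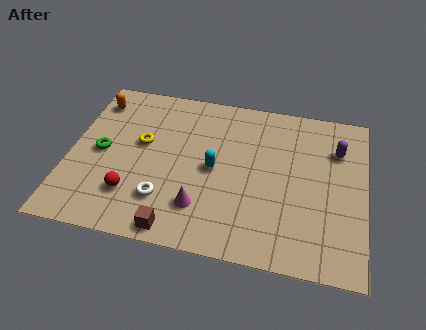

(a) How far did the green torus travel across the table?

1.9

The green torus moved from about (2.5, 5.7) to (1.3, 4.2), a distance of √(1.2² + 1.5²) ≈ 1.9.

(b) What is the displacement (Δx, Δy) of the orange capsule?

(-1.4, -0.6)

The orange capsule was at about (2.2, 7.6) and moved to about (0.8, 7.0).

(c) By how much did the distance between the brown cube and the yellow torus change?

-1.1

Before: roughly 5.6 units apart; after: 4.5. That's 1.1 units closer together.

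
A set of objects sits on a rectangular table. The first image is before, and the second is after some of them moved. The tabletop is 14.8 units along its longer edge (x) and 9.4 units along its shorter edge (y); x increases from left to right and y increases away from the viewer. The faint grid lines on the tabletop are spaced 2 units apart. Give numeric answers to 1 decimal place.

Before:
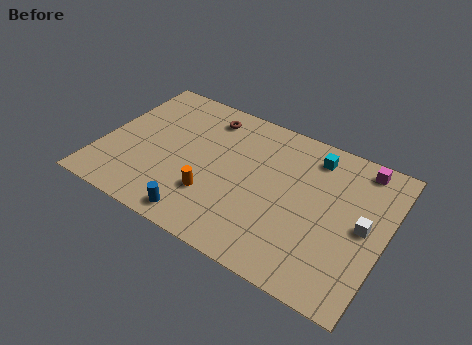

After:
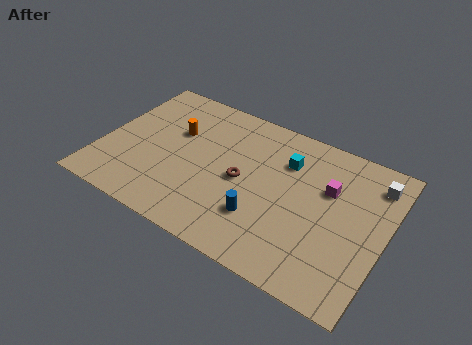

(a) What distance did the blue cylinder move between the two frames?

3.4

The blue cylinder was near (5.7, 1.1) before and (8.7, 2.7) after, so it travelled √(3.0² + 1.6²) ≈ 3.4 units.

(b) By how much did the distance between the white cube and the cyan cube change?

+0.3

They were about 4.3 units apart before and 4.6 after — 0.3 units further apart.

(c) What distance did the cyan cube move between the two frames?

1.6

The cyan cube moved from about (10.7, 7.8) to (9.4, 6.8), a distance of √(1.3² + 1.0²) ≈ 1.6.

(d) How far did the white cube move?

2.9

The white cube was near (13.7, 4.7) before and (13.9, 7.6) after, so it travelled √(0.2² + 2.9²) ≈ 2.9 units.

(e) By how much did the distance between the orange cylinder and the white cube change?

+2.6

Before: roughly 7.8 units apart; after: 10.4. That's 2.6 units further apart.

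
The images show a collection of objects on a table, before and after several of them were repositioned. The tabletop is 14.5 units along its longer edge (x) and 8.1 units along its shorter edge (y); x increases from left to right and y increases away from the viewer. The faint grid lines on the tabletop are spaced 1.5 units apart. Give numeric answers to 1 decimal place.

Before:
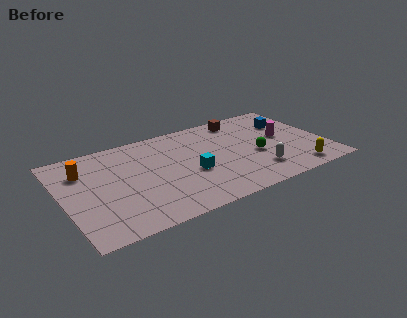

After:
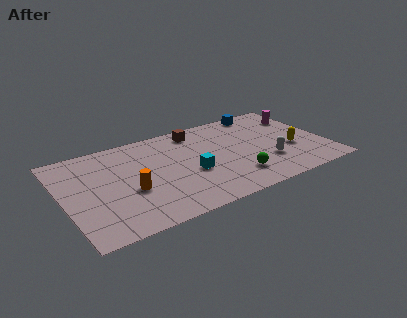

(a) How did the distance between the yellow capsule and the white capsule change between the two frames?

-0.6

Before: roughly 2.2 units apart; after: 1.6. That's 0.6 units closer together.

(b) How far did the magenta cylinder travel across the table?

2.1

The magenta cylinder was near (12.3, 4.4) before and (13.6, 6.0) after, so it travelled √(1.3² + 1.6²) ≈ 2.1 units.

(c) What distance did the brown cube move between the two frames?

2.6

The brown cube moved from about (10.3, 7.0) to (7.7, 6.9), a distance of √(2.6² + 0.1²) ≈ 2.6.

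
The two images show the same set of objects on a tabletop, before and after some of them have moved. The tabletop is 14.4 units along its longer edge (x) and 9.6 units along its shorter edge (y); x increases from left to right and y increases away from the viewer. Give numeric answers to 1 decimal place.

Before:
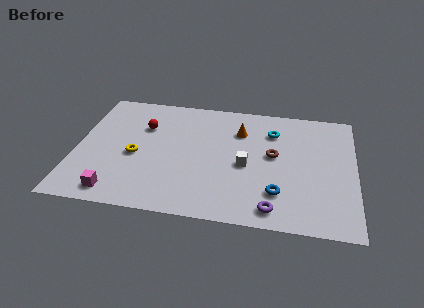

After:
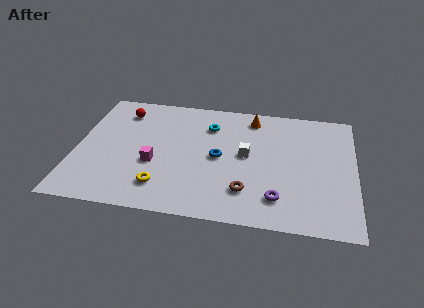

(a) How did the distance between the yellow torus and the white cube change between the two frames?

-0.5

The distance was about 5.7 in the first image and 5.2 in the second, so they moved 0.5 units closer together.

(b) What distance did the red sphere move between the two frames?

1.6

The red sphere moved from about (3.4, 6.6) to (2.2, 7.7), a distance of √(1.2² + 1.1²) ≈ 1.6.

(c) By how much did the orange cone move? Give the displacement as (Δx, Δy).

(0.6, 1.2)

The orange cone was at about (8.4, 7.0) and moved to about (9.0, 8.2).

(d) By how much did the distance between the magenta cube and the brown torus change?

-3.9

The distance was about 8.9 in the first image and 5.0 in the second, so they moved 3.9 units closer together.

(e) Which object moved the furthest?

the blue torus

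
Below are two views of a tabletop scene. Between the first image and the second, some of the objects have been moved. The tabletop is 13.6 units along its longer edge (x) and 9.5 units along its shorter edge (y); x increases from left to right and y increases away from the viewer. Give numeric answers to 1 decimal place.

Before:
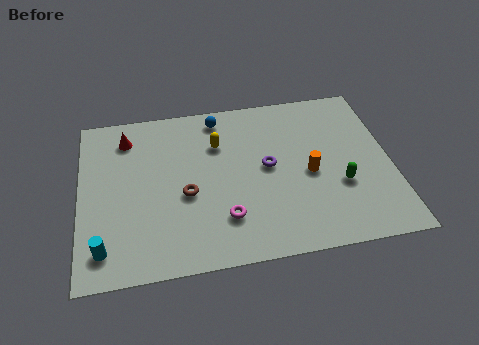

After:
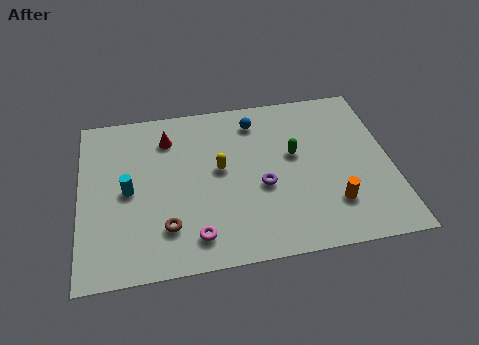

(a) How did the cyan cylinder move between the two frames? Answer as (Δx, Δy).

(1.1, 3.0)

The cyan cylinder started near (1.0, 1.6) and ended near (2.1, 4.6).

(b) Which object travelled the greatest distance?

the cyan cylinder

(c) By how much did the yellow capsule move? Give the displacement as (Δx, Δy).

(0.0, -1.5)

From the two frames, the yellow capsule sits at roughly (6.1, 6.7) before and (6.1, 5.2) after.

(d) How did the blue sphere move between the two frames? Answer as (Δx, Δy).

(1.6, -0.5)

The blue sphere was at about (6.2, 8.3) and moved to about (7.8, 7.8).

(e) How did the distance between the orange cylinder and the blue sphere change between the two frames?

+0.7

They were about 5.5 units apart before and 6.2 after — 0.7 units further apart.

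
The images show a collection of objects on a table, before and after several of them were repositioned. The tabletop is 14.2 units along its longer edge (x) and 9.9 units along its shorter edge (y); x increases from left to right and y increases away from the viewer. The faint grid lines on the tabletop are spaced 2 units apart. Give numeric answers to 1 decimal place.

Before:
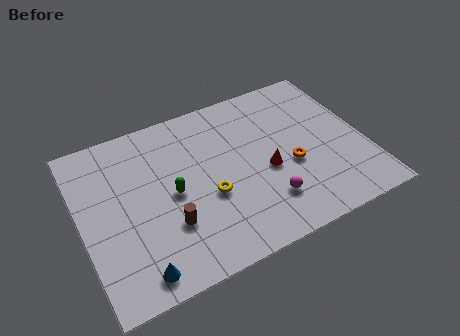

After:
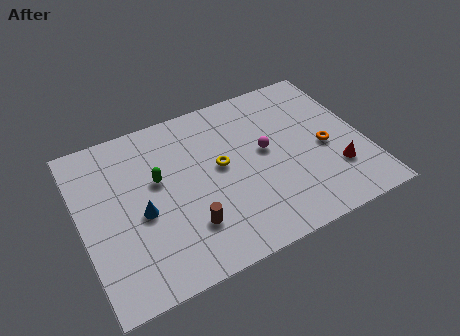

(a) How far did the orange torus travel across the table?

1.8

From (10.4, 4.0) to (12.2, 4.4), the orange torus covered √(1.8² + 0.4²) ≈ 1.8 units.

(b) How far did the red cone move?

3.6

From (9.2, 4.2) to (12.5, 2.8), the red cone covered √(3.3² + 1.4²) ≈ 3.6 units.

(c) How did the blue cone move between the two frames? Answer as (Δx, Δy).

(0.6, 3.1)

The blue cone started near (2.3, 1.2) and ended near (2.9, 4.3).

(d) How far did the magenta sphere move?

3.0

From (8.9, 2.4) to (9.3, 5.4), the magenta sphere covered √(0.4² + 3.0²) ≈ 3.0 units.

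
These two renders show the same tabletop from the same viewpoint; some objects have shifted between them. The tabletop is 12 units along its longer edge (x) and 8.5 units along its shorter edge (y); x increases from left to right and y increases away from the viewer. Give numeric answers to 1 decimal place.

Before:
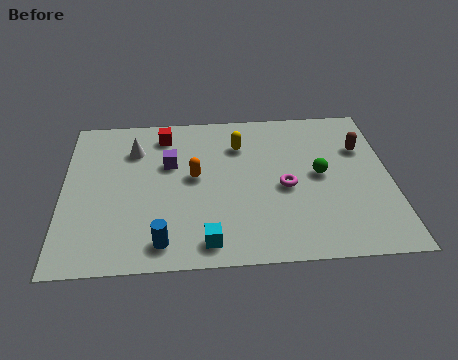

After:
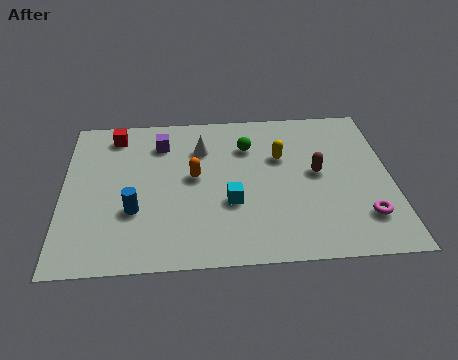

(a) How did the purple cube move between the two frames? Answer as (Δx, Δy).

(-0.3, 1.2)

The purple cube started near (3.9, 5.4) and ended near (3.6, 6.6).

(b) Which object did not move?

the orange capsule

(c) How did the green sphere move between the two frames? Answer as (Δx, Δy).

(-2.6, 1.8)

The green sphere was at about (9.4, 4.4) and moved to about (6.8, 6.2).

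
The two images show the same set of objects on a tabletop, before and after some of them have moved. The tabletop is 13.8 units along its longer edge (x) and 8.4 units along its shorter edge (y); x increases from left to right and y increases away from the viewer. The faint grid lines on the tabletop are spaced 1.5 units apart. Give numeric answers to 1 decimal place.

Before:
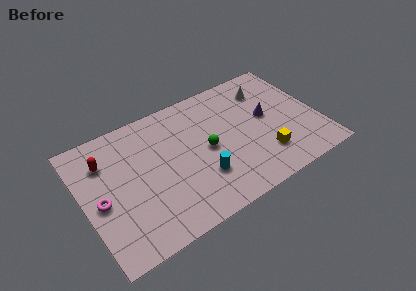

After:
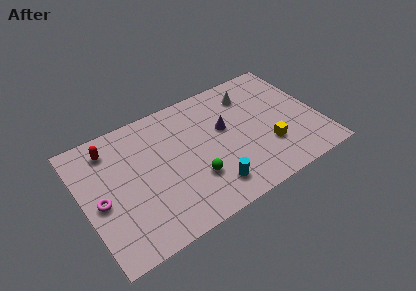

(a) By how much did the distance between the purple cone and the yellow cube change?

+0.7

Before: roughly 2.6 units apart; after: 3.3. That's 0.7 units further apart.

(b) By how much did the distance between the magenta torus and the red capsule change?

+0.8

Before: roughly 2.5 units apart; after: 3.3. That's 0.8 units further apart.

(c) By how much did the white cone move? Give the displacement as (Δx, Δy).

(-1.0, 0.1)

The white cone was at about (11.2, 6.5) and moved to about (10.2, 6.6).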